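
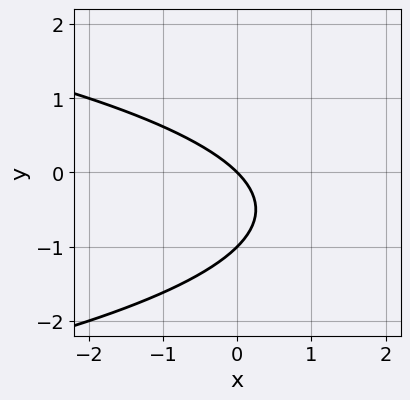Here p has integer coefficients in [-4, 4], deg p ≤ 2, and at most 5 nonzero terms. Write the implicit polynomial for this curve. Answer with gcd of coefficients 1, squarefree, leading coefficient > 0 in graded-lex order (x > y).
y^2 + x + y

1. deg p = 2. No degree-1 curve has this shape.
2. From the visible intercepts: one x-axis crossing is at x = 0; the y-axis gridline crossings are at y ∈ {-1, 0}.
3. Assembling these constraints gives the stated polynomial.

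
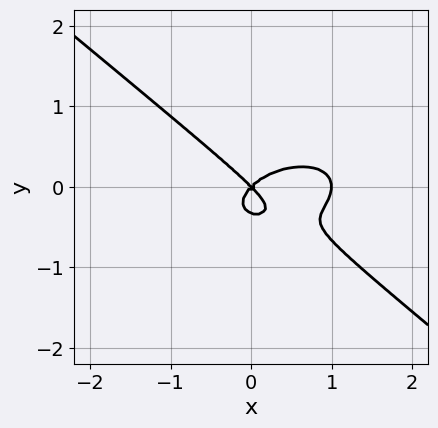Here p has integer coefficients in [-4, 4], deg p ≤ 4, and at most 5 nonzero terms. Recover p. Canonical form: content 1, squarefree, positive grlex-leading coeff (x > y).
x^3 + x*y^2 + 3*y^3 - x^2 + y^2

(a) deg p = 3. No degree-2 curve has this shape.
(b) Against the integer gridlines: among the integer gridlines, it crosses the x-axis at x ∈ {0, 1}; one y-axis crossing is at y = 0.
(c) Together with the visible shape, these determine p as stated.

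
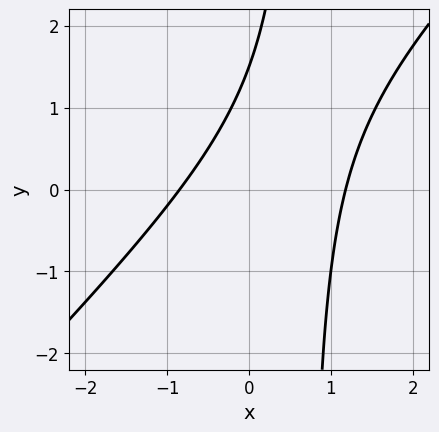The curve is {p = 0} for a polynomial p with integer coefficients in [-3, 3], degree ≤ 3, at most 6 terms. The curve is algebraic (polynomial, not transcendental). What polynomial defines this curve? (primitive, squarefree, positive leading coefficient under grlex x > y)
1. Degree: no degree-1 curve has this shape, so deg p = 2.
2. The integer polynomial consistent with all of this is the stated p.

3*x^2 - 3*x*y - x + 2*y - 3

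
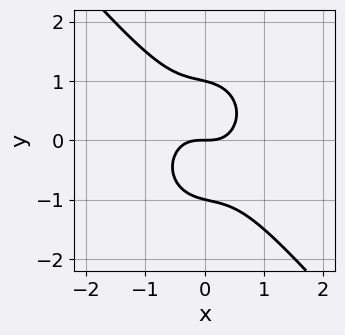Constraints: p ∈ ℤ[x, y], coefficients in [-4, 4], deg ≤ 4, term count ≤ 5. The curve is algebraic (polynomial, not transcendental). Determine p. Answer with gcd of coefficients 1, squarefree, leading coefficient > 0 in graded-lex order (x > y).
The degree is 3 — no degree-2 curve has this shape.
Observable constraints: it meets the x-axis at x = 0 (among the integer gridlines); among the integer gridlines, it crosses the y-axis at y ∈ {-1, 0, 1}.
Fitting integer coefficients to these (and the overall shape) gives p.

3*x^3 + x^2*y + x*y^2 + 2*y^3 - 2*y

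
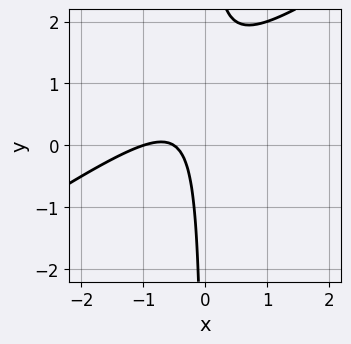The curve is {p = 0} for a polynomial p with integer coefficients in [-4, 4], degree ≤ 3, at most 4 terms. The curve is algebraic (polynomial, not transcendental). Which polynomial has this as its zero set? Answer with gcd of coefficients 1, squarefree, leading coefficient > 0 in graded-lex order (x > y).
2*x^2 - 3*x*y + 3*x + 1

1. The degree is 2 — no degree-1 curve has this shape.
2. Reading off the gridlines: no y-intercept at any integer in the box; it meets the x-axis at x = -1 (among the integer gridlines).
3. These observations pin down the coefficients.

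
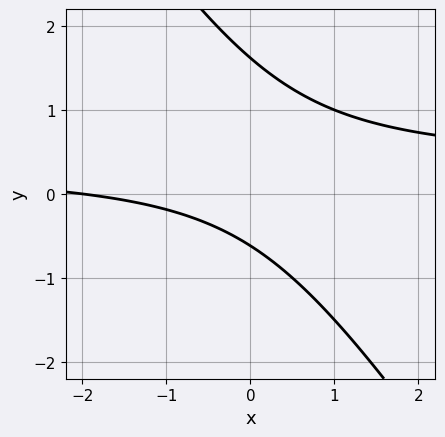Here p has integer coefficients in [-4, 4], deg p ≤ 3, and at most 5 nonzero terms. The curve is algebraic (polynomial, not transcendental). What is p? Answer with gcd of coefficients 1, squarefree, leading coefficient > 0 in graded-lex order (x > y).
3*x*y + 2*y^2 - x - 2*y - 2

(a) The degree is 2 — the shape is more complex than any degree-1 curve.
(b) Checking where it meets the axes: it crosses the x-axis at the gridline x = -2.
(c) Assembling these constraints gives the stated polynomial.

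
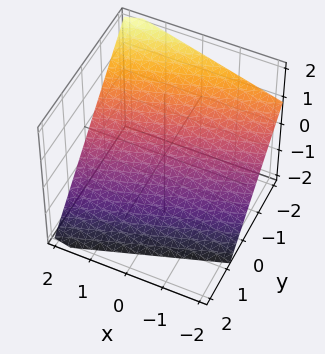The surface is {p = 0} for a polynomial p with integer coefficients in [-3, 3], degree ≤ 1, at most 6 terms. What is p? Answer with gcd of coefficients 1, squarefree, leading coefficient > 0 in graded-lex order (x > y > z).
x - 3*y - 3*z - 2

(a) The degree is 1 — every cross-section is a straight line — this is a plane.
(b) From the axis intercepts and sections: it meets the x-axis at x = 2 (among the integer gridlines).
(c) Together with the visible shape, these determine p as stated.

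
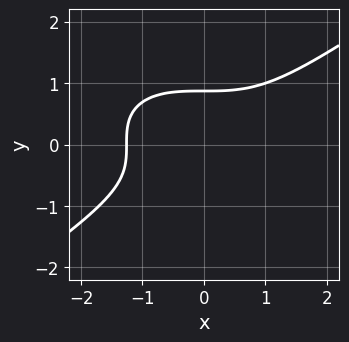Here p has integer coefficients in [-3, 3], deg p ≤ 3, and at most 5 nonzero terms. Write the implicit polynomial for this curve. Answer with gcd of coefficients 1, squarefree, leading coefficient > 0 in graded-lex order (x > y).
x^3 - 3*y^3 + 2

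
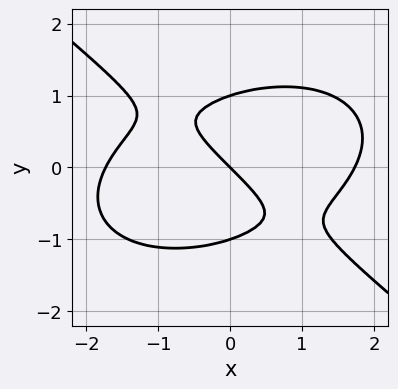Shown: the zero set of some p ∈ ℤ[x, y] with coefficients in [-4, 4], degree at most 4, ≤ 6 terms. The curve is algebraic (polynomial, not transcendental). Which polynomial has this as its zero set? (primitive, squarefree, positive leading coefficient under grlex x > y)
The degree is 3 — no degree-2 curve has this shape.
From the visible intercepts: it crosses the x-axis at the gridline x = 0; among the integer gridlines, it crosses the y-axis at y ∈ {-1, 0, 1}.
Putting this together gives p.

x^3 + x*y^2 + 3*y^3 - 3*x - 3*y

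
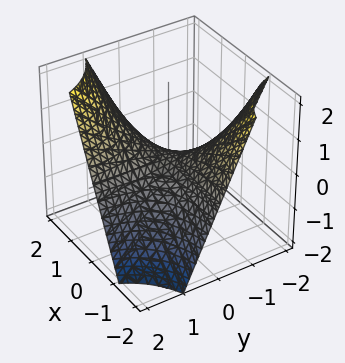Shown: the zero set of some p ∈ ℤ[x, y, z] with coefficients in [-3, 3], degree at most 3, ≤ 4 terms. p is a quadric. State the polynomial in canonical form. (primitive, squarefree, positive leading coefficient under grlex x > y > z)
x*y - z

First, degree: a hyperbolic paraboloid; a quadric, so deg p = 2.
Next, checking where it meets the axes: it crosses the z-axis at the gridline z = 0; the visible x-axis segment lies entirely on the surface; every point of the y-axis in the box is on the surface.
Finally, the integer polynomial consistent with all of this is the stated p.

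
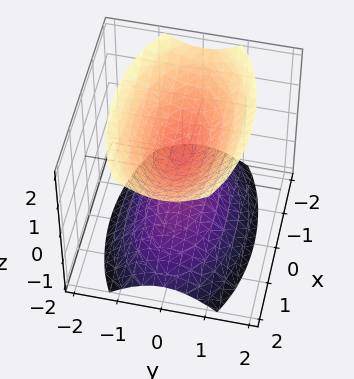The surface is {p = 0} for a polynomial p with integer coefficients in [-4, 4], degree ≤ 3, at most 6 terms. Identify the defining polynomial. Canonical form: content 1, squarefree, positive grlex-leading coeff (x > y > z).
First, I count 2 distinct pieces.
Next, the degree is 2 — two separate bowl-shaped sheets opening away from each other; a quadric.
Then, symmetries: it's symmetric under z → −z, forcing even powers of z; it's symmetric under y → −y, forcing even powers of y; mirror symmetry x ↦ −x ⇒ only even powers of x.
Next, from the visible intercepts: the surface avoids every integer x-axis point in the box; it misses every integer gridline on the y-axis.
Finally, the integer polynomial consistent with all of this is the stated p.

x^2 + 3*y^2 - 2*z^2 + 1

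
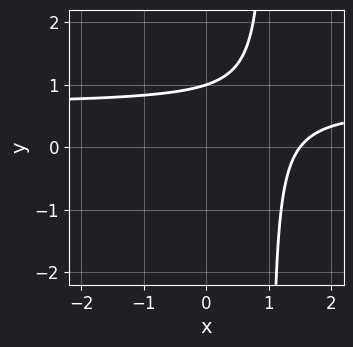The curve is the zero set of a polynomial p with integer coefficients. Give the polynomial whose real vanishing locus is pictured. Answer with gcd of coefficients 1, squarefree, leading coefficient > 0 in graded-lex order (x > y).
3*x*y - 2*x - 3*y + 3

1. The degree is 2 — the shape is more complex than any degree-1 curve.
2. Against the integer gridlines: one y-axis crossing is at y = 1.
3. These observations pin down the coefficients.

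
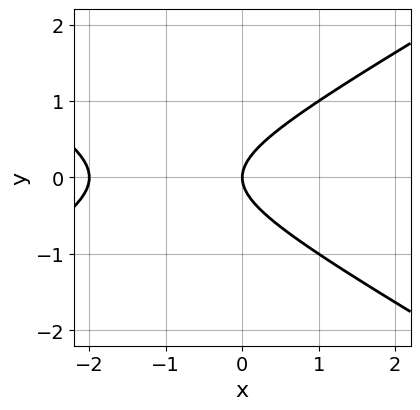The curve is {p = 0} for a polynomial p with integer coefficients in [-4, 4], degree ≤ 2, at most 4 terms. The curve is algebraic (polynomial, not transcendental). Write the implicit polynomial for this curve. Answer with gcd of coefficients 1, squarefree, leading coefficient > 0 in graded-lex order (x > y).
(a) Degree: a generic line meets the curve in up to 2 points, so deg p = 2.
(b) Symmetries: the y ↦ −y reflection is a symmetry, so y appears only in even powers.
(c) Against the integer gridlines: one y-axis crossing is at y = 0; the x-axis gridline crossings are at x ∈ {-2, 0}.
(d) These observations pin down the coefficients.

x^2 - 3*y^2 + 2*x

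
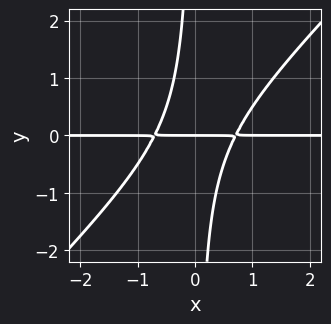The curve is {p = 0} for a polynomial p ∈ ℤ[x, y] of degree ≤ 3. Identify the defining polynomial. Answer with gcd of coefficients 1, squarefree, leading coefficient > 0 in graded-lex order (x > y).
2*x^2*y - 2*x*y^2 - y

1. The degree is 3 — the shape is more complex than any degree-2 curve.
2. Against the integer gridlines: it crosses the y-axis at the gridline y = 0; the visible x-axis segment lies entirely on the curve.
3. Assembling these constraints gives the stated polynomial.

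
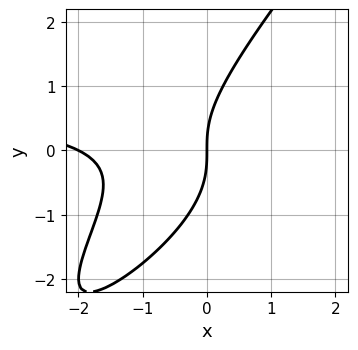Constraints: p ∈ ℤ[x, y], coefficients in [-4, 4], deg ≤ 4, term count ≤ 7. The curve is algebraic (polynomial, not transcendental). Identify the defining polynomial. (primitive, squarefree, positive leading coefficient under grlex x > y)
x^2*y - 2*x*y^2 + y^3 - x^2 - 2*x

1. The degree is 3 — no degree-2 curve has this shape.
2. Against the integer gridlines: it meets the y-axis at y = 0 (among the integer gridlines); among the integer gridlines, it crosses the x-axis at x ∈ {-2, 0}.
3. Solving for integer coefficients yields p as stated.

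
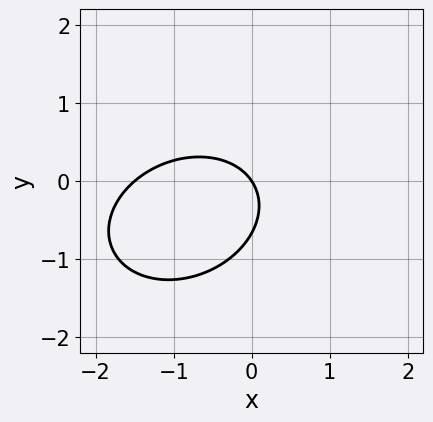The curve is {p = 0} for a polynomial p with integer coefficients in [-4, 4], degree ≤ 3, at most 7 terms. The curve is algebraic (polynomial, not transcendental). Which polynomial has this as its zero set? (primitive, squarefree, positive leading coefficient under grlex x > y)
2*x^2 - x*y + 3*y^2 + 3*x + 2*y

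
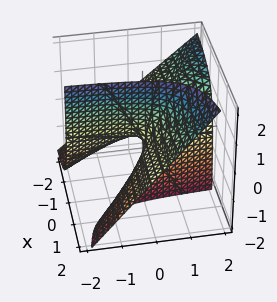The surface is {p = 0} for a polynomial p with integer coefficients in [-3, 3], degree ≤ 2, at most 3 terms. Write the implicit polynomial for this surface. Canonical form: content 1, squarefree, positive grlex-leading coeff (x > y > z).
(a) The degree is 2 — a generic line meets the surface in up to 2 points.
(b) Observable constraints: the visible x-axis segment lies entirely on the surface; it meets the z-axis at z = 0 (among the integer gridlines); every point of the y-axis in the box is on the surface.
(c) Putting this together gives p.

3*x*y - 3*x*z + z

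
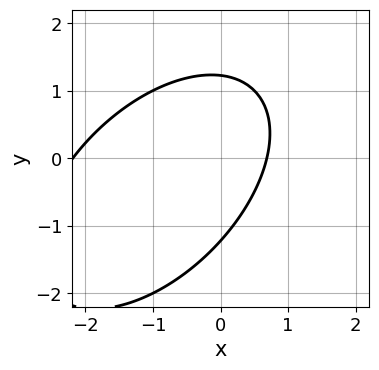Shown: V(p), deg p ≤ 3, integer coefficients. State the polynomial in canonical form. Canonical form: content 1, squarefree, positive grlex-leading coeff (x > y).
2*x^2 - 2*x*y + 2*y^2 + 3*x - 3

Degree: the shape is more complex than any degree-1 curve, so deg p = 2.
Putting this together gives p.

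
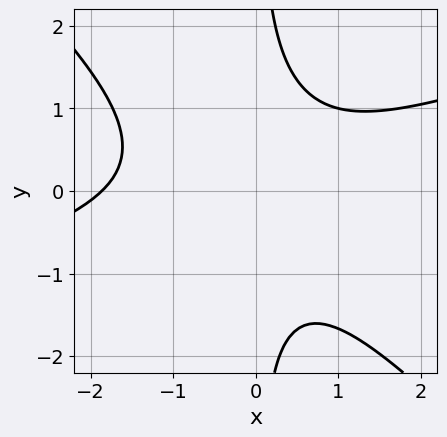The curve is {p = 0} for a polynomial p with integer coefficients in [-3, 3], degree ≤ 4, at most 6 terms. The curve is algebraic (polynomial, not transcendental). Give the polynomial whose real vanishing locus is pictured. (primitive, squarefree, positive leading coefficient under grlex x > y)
Degree: no degree-2 curve has this shape, so deg p = 3.
From the visible intercepts: the curve avoids every integer y-axis point in the box.
The integer polynomial consistent with all of this is the stated p.

x^3 - 2*x^2*y - 3*x*y^2 + x^2 + 3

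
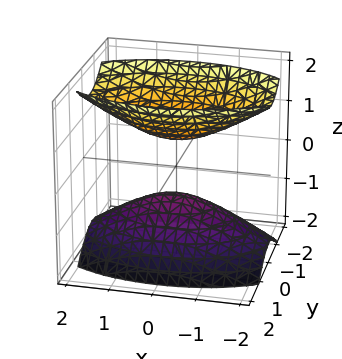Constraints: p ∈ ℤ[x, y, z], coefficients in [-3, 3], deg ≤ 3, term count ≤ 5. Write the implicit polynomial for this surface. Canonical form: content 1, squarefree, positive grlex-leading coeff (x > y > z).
(a) I count 2 distinct pieces.
(b) deg p = 2.
(c) Symmetries: mirror symmetry z ↦ −z ⇒ only even powers of z; mirror symmetry y ↦ −y ⇒ only even powers of y; it's symmetric under x → −x, forcing even powers of x.
(d) Observable constraints: no x-intercept at any integer in the box; no y-intercept at any integer in the box.
(e) Assembling these constraints gives the stated polynomial.

x^2 + 3*y^2 - 2*z^2 + 1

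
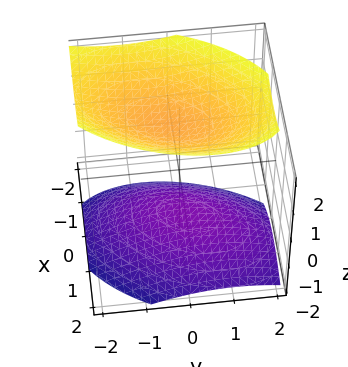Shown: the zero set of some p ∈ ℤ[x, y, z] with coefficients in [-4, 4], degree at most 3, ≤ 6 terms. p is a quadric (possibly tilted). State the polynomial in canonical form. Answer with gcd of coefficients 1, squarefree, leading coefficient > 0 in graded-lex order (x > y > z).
First, there are 2 components. Treating them together as one polynomial.
Next, the degree is 2 — no degree-1 surface has this shape.
Then, observable constraints: the surface avoids every integer x-axis point in the box; no y-intercept at any integer in the box.
Finally, these observations pin down the coefficients.

2*x^2 - x*y + x*z + y^2 - 2*z^2 + 3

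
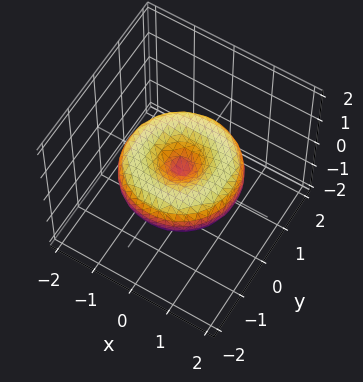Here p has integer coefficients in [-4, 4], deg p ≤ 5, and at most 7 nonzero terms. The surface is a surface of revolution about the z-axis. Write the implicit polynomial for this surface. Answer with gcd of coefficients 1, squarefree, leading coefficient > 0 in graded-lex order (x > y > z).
x^4 + 2*x^2*y^2 + y^4 - 2*x^2 - 2*y^2 + 3*z^2

(a) The degree is 4 — the shape is more complex than any degree-3 surface.
(b) Symmetry: every cross-section ⟂ z is a circle, so x, y appear only via x² + y².
(c) Observable constraints: it meets the z-axis at z = 0 (among the integer gridlines); a circular section at z = 0 has radius between 1 and 2.
(d) Together with the visible shape, these determine p as stated.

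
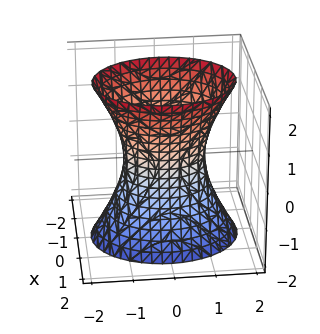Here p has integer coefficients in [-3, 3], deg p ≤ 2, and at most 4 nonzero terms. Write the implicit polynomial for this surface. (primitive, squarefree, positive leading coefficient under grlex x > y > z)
3*x^2 + 2*y^2 - z^2 - 2

First, the degree is 2 — an hourglass — one-sheet hyperboloid; a quadric.
Next, symmetries: it's symmetric under y → −y, forcing even powers of y; the z ↦ −z reflection is a symmetry, so z appears only in even powers; it's symmetric under x → −x, forcing even powers of x.
Next, from the visible intercepts: among the integer gridlines, it crosses the y-axis at y ∈ {-1, 1}; no z-intercept at any integer in the box.
Finally, fitting integer coefficients to these (and the overall shape) gives p.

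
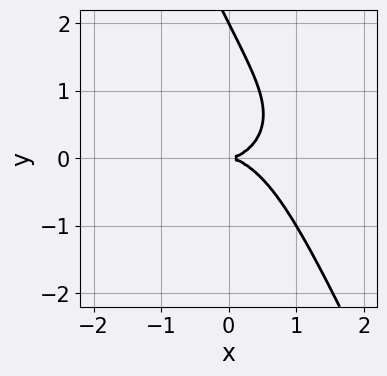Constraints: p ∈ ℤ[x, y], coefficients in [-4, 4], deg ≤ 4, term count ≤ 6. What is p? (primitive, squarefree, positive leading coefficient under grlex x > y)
x^3 + 2*x*y^2 + y^3 - 2*y^2

(a) Degree: a generic line meets the curve in up to 3 points, so deg p = 3.
(b) Checking where it meets the axes: the y-axis gridline crossings are at y ∈ {0, 2}; it crosses the x-axis at the gridline x = 0.
(c) Putting this together gives p.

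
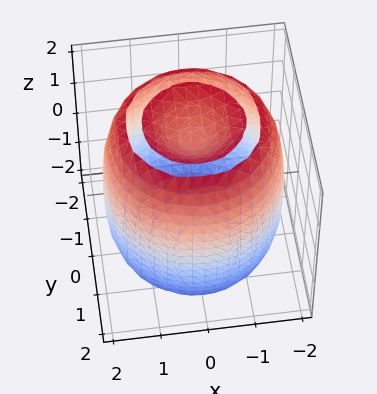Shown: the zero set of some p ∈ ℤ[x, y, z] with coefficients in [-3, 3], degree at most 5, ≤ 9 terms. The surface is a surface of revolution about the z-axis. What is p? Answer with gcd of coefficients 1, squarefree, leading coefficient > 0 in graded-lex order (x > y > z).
x^4 + 2*x^2*y^2 + y^4 - 3*x^2 - 3*y^2 + z^2 - 2

(a) The picture has 2 separate pieces. They look like related sheets of one shape, so recover p as a whole.
(b) deg p = 4. The shape is more complex than any degree-3 surface.
(c) Symmetries: rotational symmetry about the z-axis ⇒ p depends on x, y only through x² + y².
(d) Against the integer gridlines: a circular section at z = -2 has radius exactly 1.
(e) Together with the visible shape, these determine p as stated.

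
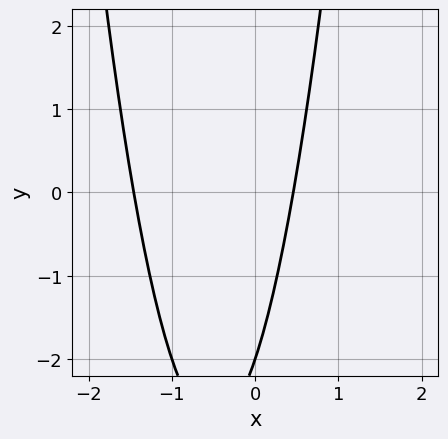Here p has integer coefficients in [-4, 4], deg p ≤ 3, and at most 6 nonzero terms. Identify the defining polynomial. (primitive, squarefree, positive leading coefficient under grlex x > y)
The degree is 2 — a generic line meets the curve in up to 2 points.
Reading off the gridlines: it meets the y-axis at y = -2 (among the integer gridlines).
Fitting integer coefficients to these (and the overall shape) gives p.

3*x^2 + 3*x - y - 2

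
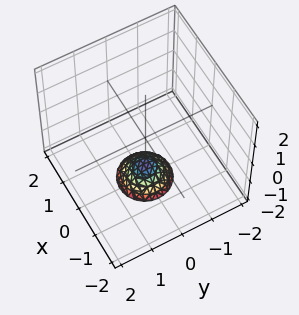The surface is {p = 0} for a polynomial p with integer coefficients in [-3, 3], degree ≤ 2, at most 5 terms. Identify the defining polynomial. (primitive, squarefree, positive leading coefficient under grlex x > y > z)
2*x^2 + 2*y^2 + 2*z + 3

1. The degree is 2 — the shape is more complex than any degree-1 surface.
2. Symmetry: every cross-section ⟂ z is a circle, so x, y appear only via x² + y².
3. Reading off the gridlines: no y-intercept at any integer in the box; a circular section at z = -2 has radius between 0 and 1; the surface avoids every integer x-axis point in the box.
4. Fitting integer coefficients to these (and the overall shape) gives p.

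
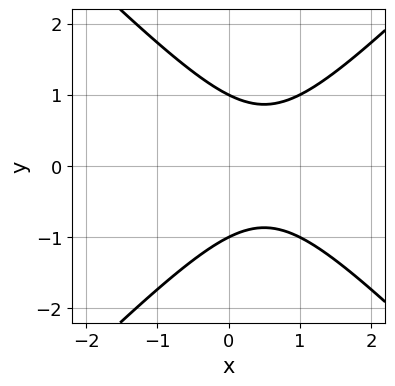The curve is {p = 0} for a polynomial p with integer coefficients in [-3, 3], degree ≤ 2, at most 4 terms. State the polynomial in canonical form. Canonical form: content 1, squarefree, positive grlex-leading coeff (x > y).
x^2 - y^2 - x + 1

deg p = 2. A generic line meets the curve in up to 2 points.
Symmetries: mirror symmetry y ↦ −y ⇒ only even powers of y.
Observable constraints: no x-intercept at any integer in the box; among the integer gridlines, it crosses the y-axis at y ∈ {-1, 1}.
Fitting integer coefficients to these (and the overall shape) gives p.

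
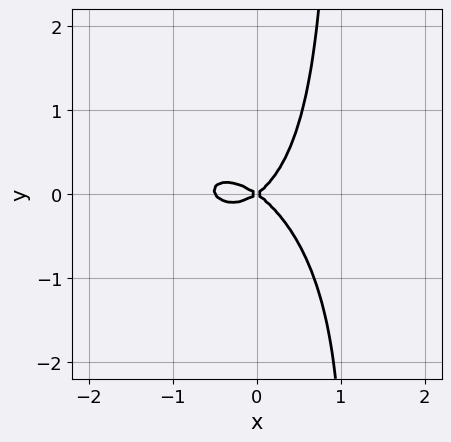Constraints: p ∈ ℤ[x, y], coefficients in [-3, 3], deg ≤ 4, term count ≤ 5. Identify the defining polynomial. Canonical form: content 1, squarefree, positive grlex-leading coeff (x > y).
1. Degree: a generic line meets the curve in up to 3 points, so deg p = 3.
2. Observable constraints: one y-axis crossing is at y = 0; it crosses the x-axis at the gridline x = 0.
3. These observations pin down the coefficients.

2*x^3 + x^2*y + 2*x*y^2 + x^2 - 2*y^2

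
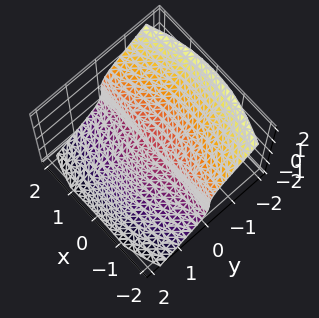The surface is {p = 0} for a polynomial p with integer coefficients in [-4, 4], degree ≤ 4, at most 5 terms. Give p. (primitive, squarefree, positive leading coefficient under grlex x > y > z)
(a) deg p = 3. The shape is more complex than any degree-2 surface.
(b) From the axis intercepts and sections: one z-axis crossing is at z = 0; every point of the x-axis in the box is on the surface; it crosses the y-axis at the gridline y = 0.
(c) Together with the visible shape, these determine p as stated.

2*x^2*y + 3*y^3 + 3*z^3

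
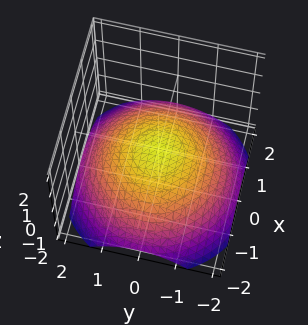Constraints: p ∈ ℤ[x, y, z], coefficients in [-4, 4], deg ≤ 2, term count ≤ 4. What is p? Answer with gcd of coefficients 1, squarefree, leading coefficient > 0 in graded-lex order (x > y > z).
x^2 + y^2 + 3*z

1. The degree is 2 — a single bowl opening along one axis; a quadric.
2. Symmetries: the z-axis is an axis of rotation, so x and y enter only as x² + y².
3. Observable constraints: it crosses the z-axis at the gridline z = 0; it meets the x-axis at x = 0 (among the integer gridlines); a circular section at z = -1 has radius between 1 and 2; one y-axis crossing is at y = 0.
4. Fitting integer coefficients to these (and the overall shape) gives p.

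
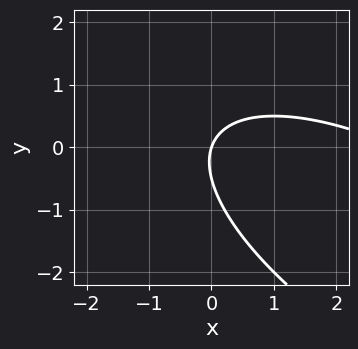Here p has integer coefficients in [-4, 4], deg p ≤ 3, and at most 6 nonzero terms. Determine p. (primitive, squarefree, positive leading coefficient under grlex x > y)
x^2 + 2*x*y + 2*y^2 - 3*x + y

1. deg p = 2. The shape is more complex than any degree-1 curve.
2. From the axis intercepts and sections: it crosses the y-axis at the gridline y = 0; one x-axis crossing is at x = 0.
3. Solving for integer coefficients yields p as stated.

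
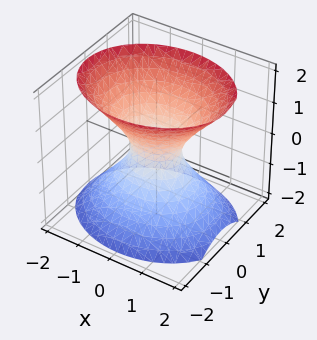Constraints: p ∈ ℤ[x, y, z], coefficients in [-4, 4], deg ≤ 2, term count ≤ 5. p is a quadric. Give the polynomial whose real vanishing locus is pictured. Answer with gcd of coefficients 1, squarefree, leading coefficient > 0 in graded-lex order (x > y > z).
2*x^2 + 3*y^2 - 2*z^2 - 1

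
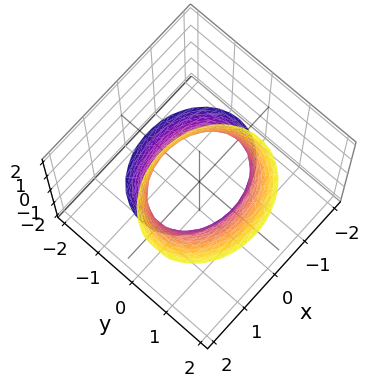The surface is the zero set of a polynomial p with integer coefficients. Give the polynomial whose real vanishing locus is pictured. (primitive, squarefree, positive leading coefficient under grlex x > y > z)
Degree: a generic line meets the surface in up to 2 points, so deg p = 2.
From the visible intercepts: no z-intercept at any integer in the box; among the integer gridlines, it crosses the y-axis at y ∈ {-1, 1}.
Solving for integer coefficients yields p as stated.

2*x^2 - x*z + 3*y^2 - 2*y*z - 3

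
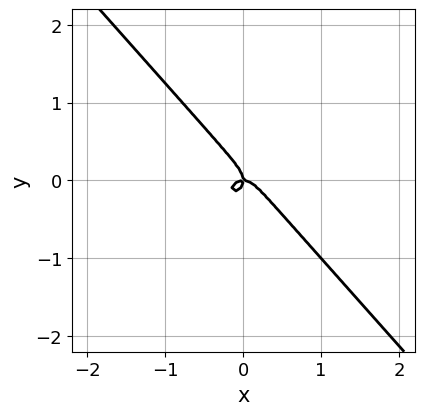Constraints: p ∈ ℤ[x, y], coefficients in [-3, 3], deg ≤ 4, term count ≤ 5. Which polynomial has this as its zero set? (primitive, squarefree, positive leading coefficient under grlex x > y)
First, degree: the shape is more complex than any degree-2 curve, so deg p = 3.
Then, checking where it meets the axes: it meets the y-axis at y = 0 (among the integer gridlines); one x-axis crossing is at x = 0.
Finally, putting this together gives p.

3*x^3 + x*y^2 + 3*y^3 + x*y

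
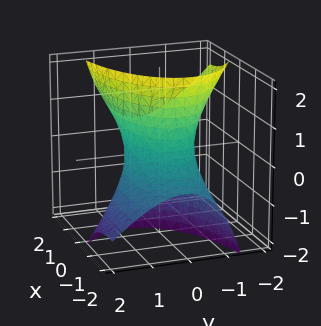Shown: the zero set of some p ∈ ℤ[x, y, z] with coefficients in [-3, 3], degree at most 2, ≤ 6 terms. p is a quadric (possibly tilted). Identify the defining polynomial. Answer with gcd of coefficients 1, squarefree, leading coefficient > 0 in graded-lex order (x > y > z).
1. The degree is 2 — no degree-1 surface has this shape.
2. From the axis intercepts and sections: it misses every integer gridline on the z-axis.
3. Solving for integer coefficients yields p as stated.

x^2 - 3*x*z + 3*y^2 + 2*y*z - 2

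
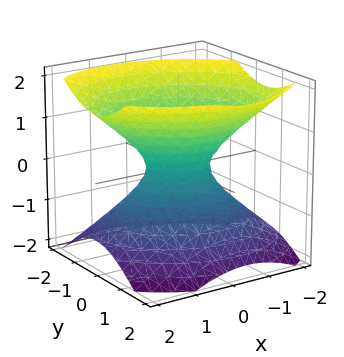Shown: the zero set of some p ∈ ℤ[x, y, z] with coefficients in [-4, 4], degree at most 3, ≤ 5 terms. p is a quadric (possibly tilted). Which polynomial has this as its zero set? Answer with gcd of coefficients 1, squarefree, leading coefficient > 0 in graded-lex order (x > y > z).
2*x^2 + x*y + 3*y^2 - 3*z^2 - 1

First, the degree is 2 — a generic line meets the surface in up to 2 points.
Next, reading off the gridlines: the surface avoids every integer z-axis point in the box.
Finally, assembling these constraints gives the stated polynomial.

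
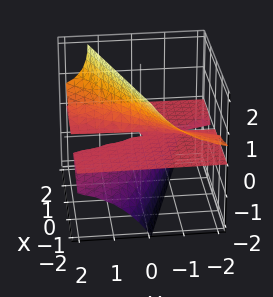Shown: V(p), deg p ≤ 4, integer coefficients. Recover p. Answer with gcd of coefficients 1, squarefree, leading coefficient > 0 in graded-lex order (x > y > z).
(a) The degree is 3 — the shape is more complex than any degree-2 surface.
(b) Reading off the gridlines: the visible x-axis segment lies entirely on the surface; every point of the y-axis in the box is on the surface.
(c) Putting this together gives p.

3*y*z^2 - z^3 - 2*x*z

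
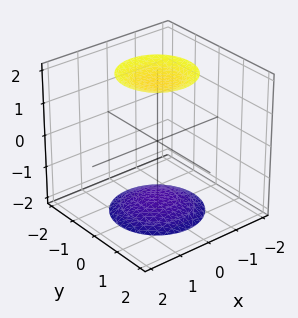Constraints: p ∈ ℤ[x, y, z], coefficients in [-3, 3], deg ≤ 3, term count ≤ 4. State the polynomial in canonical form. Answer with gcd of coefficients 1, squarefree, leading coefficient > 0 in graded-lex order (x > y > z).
x^2 + y^2 - z^2 + 3

1. There are 2 components. Treating them together as one polynomial.
2. Degree: two sheets facing apart; a quadric, so deg p = 2.
3. Symmetries: the z ↦ −z reflection is a symmetry, so z appears only in even powers; every cross-section ⟂ z is a circle, so x, y appear only via x² + y².
4. Observable constraints: a circular section at z = -2 has radius exactly 1; the surface avoids every integer y-axis point in the box; no x-intercept at any integer in the box.
5. Solving for integer coefficients yields p as stated.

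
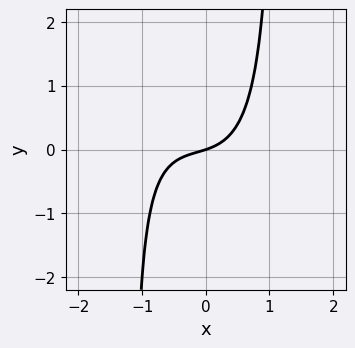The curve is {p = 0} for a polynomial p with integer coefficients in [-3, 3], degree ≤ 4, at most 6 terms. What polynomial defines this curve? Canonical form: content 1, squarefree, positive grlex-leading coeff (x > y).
2*x^3 + 2*x^2*y + x^2 + x - 3*y

Degree: no degree-2 curve has this shape, so deg p = 3.
From the visible intercepts: it crosses the x-axis at the gridline x = 0; one y-axis crossing is at y = 0.
Matching integer coefficients to the picture gives p.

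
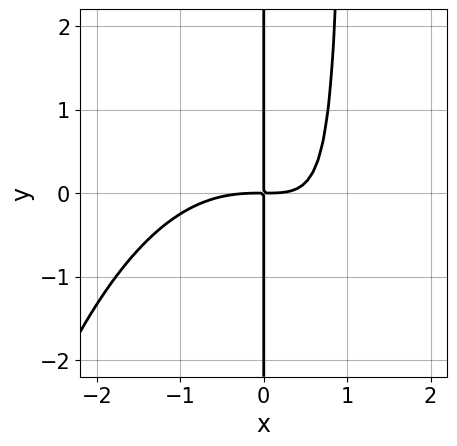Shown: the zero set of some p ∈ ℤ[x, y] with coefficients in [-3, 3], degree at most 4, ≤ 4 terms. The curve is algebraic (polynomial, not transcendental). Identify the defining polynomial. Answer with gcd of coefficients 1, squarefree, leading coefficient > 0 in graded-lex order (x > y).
x^4 + 2*x^2*y - 2*x*y

deg p = 4. No degree-3 curve has this shape.
From the visible intercepts: the visible y-axis segment lies entirely on the curve.
Matching integer coefficients to the picture gives p.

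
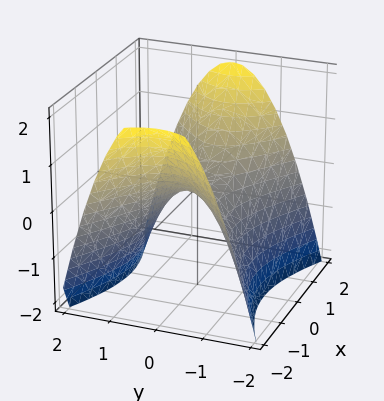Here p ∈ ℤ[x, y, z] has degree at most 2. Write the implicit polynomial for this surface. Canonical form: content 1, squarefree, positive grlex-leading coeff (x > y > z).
x^2 - 2*y^2 - 2*z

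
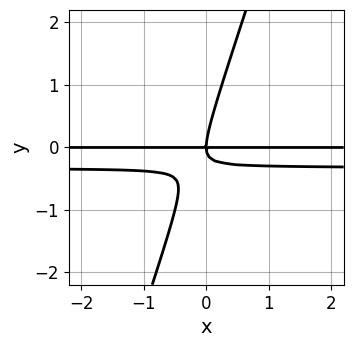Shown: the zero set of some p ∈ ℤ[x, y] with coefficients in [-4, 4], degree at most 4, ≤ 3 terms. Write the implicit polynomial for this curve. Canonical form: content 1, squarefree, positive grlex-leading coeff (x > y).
1. Degree: a generic line meets the curve in up to 3 points, so deg p = 3.
2. Reading off the gridlines: the visible x-axis segment lies entirely on the curve; it crosses the y-axis at the gridline y = 0.
3. Fitting integer coefficients to these (and the overall shape) gives p.

3*x*y^2 - y^3 + x*y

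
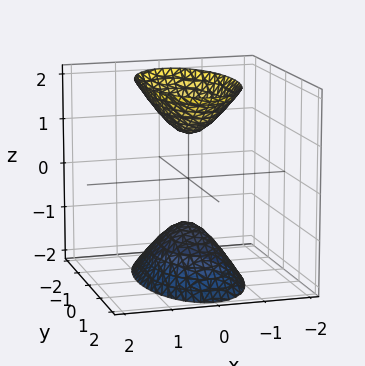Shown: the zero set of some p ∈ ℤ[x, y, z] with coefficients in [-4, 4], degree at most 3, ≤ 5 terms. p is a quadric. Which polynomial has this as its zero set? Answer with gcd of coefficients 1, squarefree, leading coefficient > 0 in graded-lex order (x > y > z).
1. I count 2 distinct pieces. They look like related sheets of one shape, so recover p as a whole.
2. Degree: two sheets facing apart; a quadric, so deg p = 2.
3. Symmetries: it's symmetric under z → −z, forcing even powers of z; mirror symmetry x ↦ −x ⇒ only even powers of x; it's symmetric under y → −y, forcing even powers of y.
4. Checking where it meets the axes: among the integer gridlines, it crosses the z-axis at z ∈ {-1, 1}; it misses every integer gridline on the x-axis.
5. Assembling these constraints gives the stated polynomial.

3*x^2 + y^2 - z^2 + 1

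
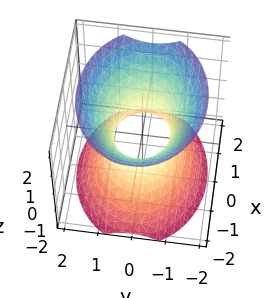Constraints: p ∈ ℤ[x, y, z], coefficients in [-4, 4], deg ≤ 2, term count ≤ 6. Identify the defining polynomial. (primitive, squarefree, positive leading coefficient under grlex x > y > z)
deg p = 2. One connected sheet with a waist; a quadric.
Symmetries: mirror symmetry y ↦ −y ⇒ only even powers of y; it's symmetric under z → −z, forcing even powers of z; it's symmetric under x → −x, forcing even powers of x.
Observable constraints: among the integer gridlines, it crosses the x-axis at x ∈ {-1, 1}; it misses every integer gridline on the z-axis.
Together with the visible shape, these determine p as stated.

2*x^2 + 3*y^2 - 2*z^2 - 2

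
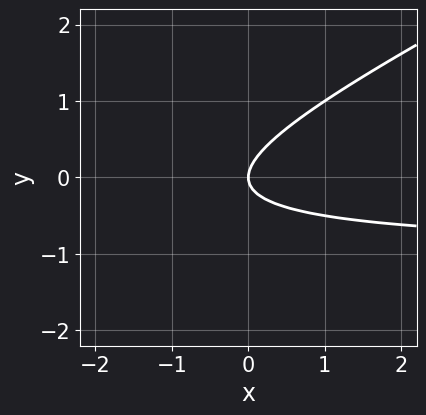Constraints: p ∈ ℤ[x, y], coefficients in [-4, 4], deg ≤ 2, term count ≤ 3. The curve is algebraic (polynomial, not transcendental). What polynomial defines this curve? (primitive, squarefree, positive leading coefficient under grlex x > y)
x*y - 2*y^2 + x

(a) deg p = 2. A generic line meets the curve in up to 2 points.
(b) From the axis intercepts and sections: it meets the x-axis at x = 0 (among the integer gridlines); it meets the y-axis at y = 0 (among the integer gridlines).
(c) Fitting integer coefficients to these (and the overall shape) gives p.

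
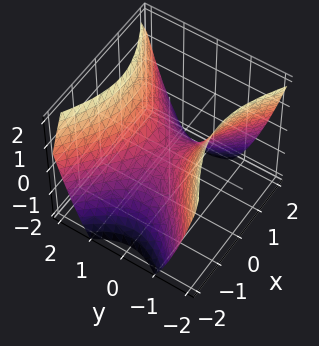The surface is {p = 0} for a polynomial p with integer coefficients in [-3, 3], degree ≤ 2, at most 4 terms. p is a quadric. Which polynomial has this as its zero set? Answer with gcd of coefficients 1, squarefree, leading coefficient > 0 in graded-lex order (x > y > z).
(a) The degree is 2 — a saddle surface; a quadric.
(b) Symmetries: it's symmetric under y → −y, forcing even powers of y; it's symmetric under x → −x, forcing even powers of x.
(c) Observable constraints: one y-axis crossing is at y = 0; one z-axis crossing is at z = 0.
(d) Matching integer coefficients to the picture gives p.

2*x^2 - 3*y^2 + 3*z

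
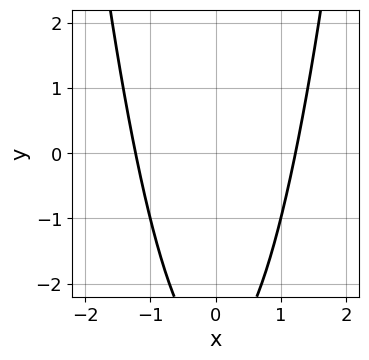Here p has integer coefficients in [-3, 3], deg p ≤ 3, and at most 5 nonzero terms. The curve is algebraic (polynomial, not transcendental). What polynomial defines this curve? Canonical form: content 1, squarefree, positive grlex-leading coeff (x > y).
(a) The degree is 2 — no degree-1 curve has this shape.
(b) Symmetries: the x ↦ −x reflection is a symmetry, so x appears only in even powers.
(c) Against the integer gridlines: no y-intercept at any integer in the box.
(d) Putting this together gives p.

2*x^2 - y - 3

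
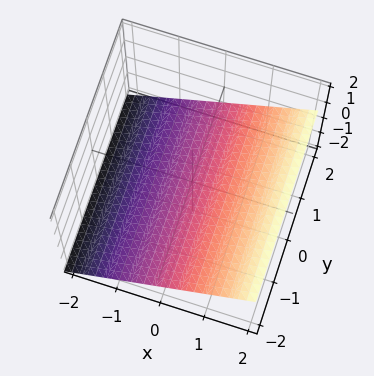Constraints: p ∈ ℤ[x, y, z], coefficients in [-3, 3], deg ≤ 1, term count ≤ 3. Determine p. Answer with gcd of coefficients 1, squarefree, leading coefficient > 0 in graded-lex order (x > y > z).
2*x - 3*z - 2

First, deg p = 1. The surface is flat (a plane).
Next, against the integer gridlines: no y-intercept at any integer in the box; it crosses the x-axis at the gridline x = 1.
Finally, assembling these constraints gives the stated polynomial.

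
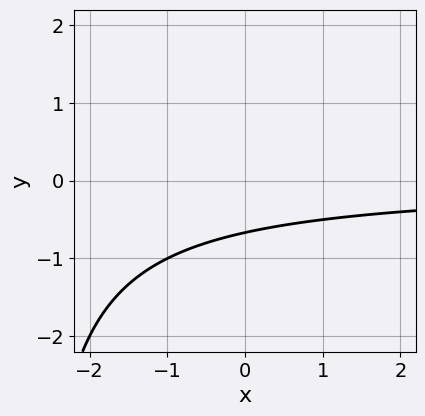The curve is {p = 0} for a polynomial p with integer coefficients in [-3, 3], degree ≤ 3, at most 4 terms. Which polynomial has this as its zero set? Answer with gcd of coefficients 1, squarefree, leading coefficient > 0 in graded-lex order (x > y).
x*y + 3*y + 2

Degree: a generic line meets the curve in up to 2 points, so deg p = 2.
From the visible intercepts: the curve avoids every integer x-axis point in the box.
Matching integer coefficients to the picture gives p.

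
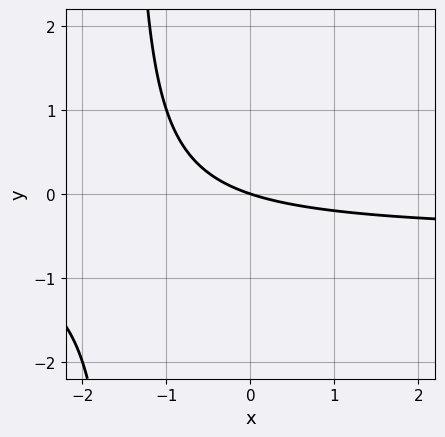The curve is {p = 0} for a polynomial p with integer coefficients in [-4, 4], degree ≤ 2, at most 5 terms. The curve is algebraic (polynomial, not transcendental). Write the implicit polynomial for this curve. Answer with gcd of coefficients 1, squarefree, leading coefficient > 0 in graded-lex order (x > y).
2*x*y + x + 3*y

First, degree: no degree-1 curve has this shape, so deg p = 2.
Next, checking where it meets the axes: it crosses the y-axis at the gridline y = 0; it crosses the x-axis at the gridline x = 0.
Finally, together with the visible shape, these determine p as stated.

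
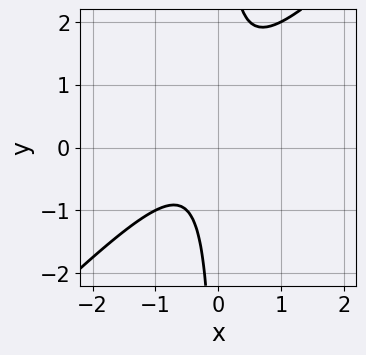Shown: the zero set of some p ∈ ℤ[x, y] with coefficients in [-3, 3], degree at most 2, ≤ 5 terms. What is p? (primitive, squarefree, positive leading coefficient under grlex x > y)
2*x^2 - 2*x*y + x + 1

The degree is 2 — no degree-1 curve has this shape.
Against the integer gridlines: the curve avoids every integer x-axis point in the box; no y-intercept at any integer in the box.
These observations pin down the coefficients.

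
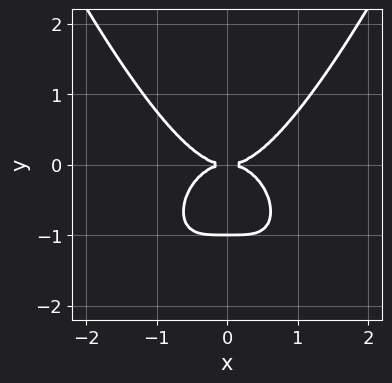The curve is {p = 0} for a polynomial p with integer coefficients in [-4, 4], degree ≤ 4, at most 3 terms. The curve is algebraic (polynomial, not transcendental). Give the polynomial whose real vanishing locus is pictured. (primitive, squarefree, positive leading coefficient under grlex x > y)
x^4 - y^3 - y^2

1. The degree is 4 — no degree-3 curve has this shape.
2. Symmetries: it's symmetric under x → −x, forcing even powers of x.
3. From the axis intercepts and sections: among the integer gridlines, it crosses the y-axis at y ∈ {-1, 0}; it meets the x-axis at x = 0 (among the integer gridlines).
4. Putting this together gives p.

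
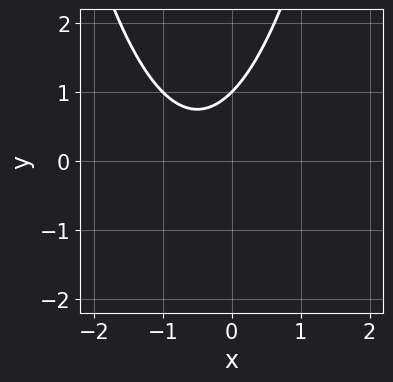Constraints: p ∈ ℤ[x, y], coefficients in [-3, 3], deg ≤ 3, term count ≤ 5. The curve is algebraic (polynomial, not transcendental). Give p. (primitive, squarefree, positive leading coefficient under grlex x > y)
x^2 + x - y + 1

First, deg p = 2. The shape is more complex than any degree-1 curve.
Next, from the axis intercepts and sections: it meets the y-axis at y = 1 (among the integer gridlines); it misses every integer gridline on the x-axis.
Finally, matching integer coefficients to the picture gives p.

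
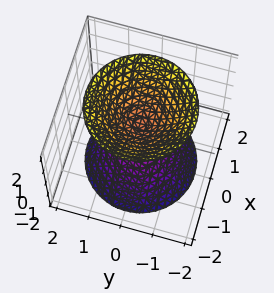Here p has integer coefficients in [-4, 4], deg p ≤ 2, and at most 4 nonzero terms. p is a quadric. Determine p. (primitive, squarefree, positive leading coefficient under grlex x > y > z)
First, the picture has 2 separate pieces. Treating them together as one polynomial.
Next, deg p = 2. Two sheets facing apart; a quadric.
Next, symmetries: it's symmetric under z → −z, forcing even powers of z; the surface is invariant under rotation about z: p = q(x² + y², z).
Next, checking where it meets the axes: it misses every integer gridline on the x-axis; it misses every integer gridline on the y-axis.
Finally, putting this together gives p.

3*x^2 + 3*y^2 - 2*z^2 + 1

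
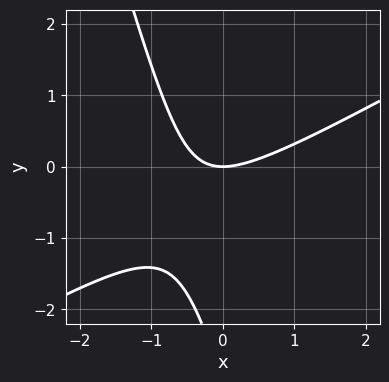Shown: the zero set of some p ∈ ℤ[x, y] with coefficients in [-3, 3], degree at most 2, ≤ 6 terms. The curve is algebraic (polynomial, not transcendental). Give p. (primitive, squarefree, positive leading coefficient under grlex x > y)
2*x^2 - 3*x*y - y^2 - 3*y

(a) deg p = 2.
(b) From the visible intercepts: it meets the x-axis at x = 0 (among the integer gridlines); one y-axis crossing is at y = 0.
(c) Fitting integer coefficients to these (and the overall shape) gives p.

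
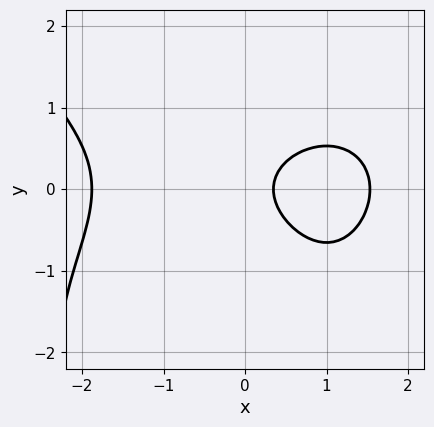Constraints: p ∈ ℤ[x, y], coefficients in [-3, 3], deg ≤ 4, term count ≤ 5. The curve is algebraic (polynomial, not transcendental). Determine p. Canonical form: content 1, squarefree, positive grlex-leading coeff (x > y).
x^3 + y^3 + 3*y^2 - 3*x + 1

deg p = 3. A generic line meets the curve in up to 3 points.
Reading off the gridlines: the curve avoids every integer y-axis point in the box.
Matching integer coefficients to the picture gives p.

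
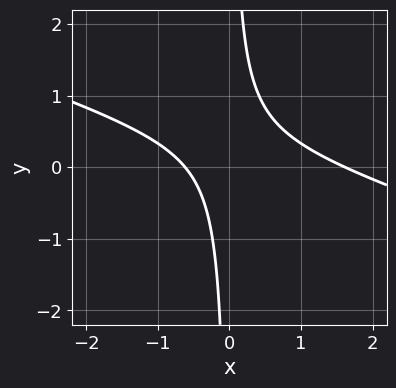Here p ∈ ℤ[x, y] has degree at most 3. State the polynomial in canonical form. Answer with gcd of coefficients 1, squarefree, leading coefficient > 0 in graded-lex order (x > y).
x^2 + 3*x*y - x - 1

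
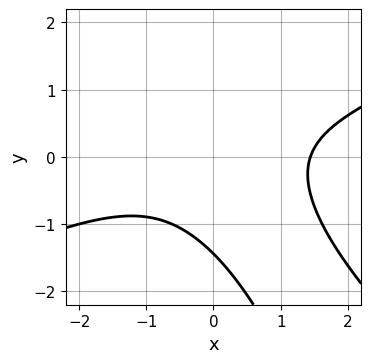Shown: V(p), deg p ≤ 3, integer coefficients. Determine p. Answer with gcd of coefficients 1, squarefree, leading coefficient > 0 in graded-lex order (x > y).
First, the degree is 3 — no degree-2 curve has this shape.
Finally, solving for integer coefficients yields p as stated.

x^3 - x^2*y - 3*x*y^2 - y^3 - 3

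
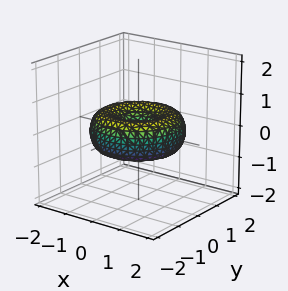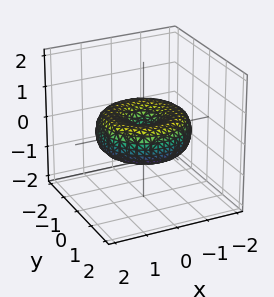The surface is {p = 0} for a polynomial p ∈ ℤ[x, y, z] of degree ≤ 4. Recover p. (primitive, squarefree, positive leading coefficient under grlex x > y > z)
x^4 + 2*x^2*y^2 + y^4 - 2*x^2 - 2*y^2 + 3*z^2

deg p = 4. The shape is more complex than any degree-3 surface.
Symmetries: the surface is invariant under rotation about z: p = q(x² + y², z).
Checking where it meets the axes: it meets the x-axis at x = 0 (among the integer gridlines); it meets the z-axis at z = 0 (among the integer gridlines); it crosses the y-axis at the gridline y = 0.
The integer polynomial consistent with all of this is the stated p.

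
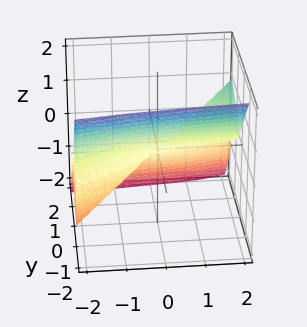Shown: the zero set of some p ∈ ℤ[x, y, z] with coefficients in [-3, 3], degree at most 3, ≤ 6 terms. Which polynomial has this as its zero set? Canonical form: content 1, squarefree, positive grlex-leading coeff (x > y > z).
First, degree: no degree-2 surface has this shape, so deg p = 3.
Then, from the visible intercepts: it meets the z-axis at z = 0 (among the integer gridlines); one y-axis crossing is at y = 0.
Finally, solving for integer coefficients yields p as stated. Check: (-1, 0, 0) on the x-axis lies on the surface, and p(-1, 0, 0) = 0. ✓

2*x*y^2 + x*y*z - 3*y^3 - 2*z^3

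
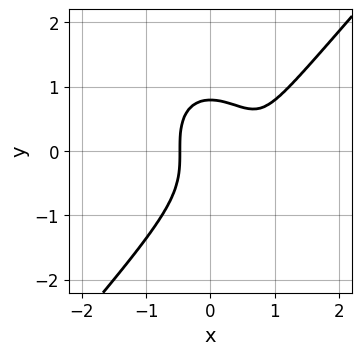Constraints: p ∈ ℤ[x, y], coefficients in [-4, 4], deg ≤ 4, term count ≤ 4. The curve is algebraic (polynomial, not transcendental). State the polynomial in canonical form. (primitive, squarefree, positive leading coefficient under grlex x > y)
3*x^3 - 2*y^3 - 3*x^2 + 1

First, degree: the shape is more complex than any degree-2 curve, so deg p = 3.
Finally, putting this together gives p.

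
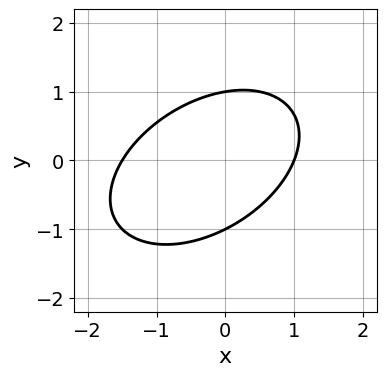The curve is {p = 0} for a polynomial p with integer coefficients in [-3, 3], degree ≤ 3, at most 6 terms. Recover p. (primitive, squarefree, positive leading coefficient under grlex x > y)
2*x^2 - 2*x*y + 3*y^2 + x - 3

1. The degree is 2 — the shape is more complex than any degree-1 curve.
2. Against the integer gridlines: it crosses the x-axis at the gridline x = 1; the y-axis gridline crossings are at y ∈ {-1, 1}.
3. Matching integer coefficients to the picture gives p.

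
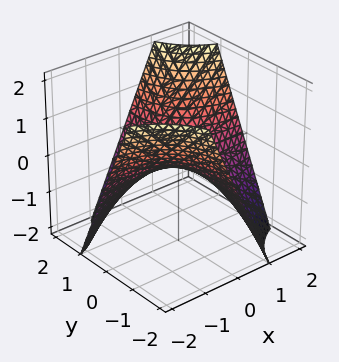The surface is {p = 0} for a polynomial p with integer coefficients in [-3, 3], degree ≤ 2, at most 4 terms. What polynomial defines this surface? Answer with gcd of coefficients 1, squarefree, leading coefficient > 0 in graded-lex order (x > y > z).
First, degree: a saddle surface; a quadric, so deg p = 2.
Next, against the integer gridlines: it crosses the z-axis at the gridline z = 0; the visible y-axis segment lies entirely on the surface; every point of the x-axis in the box is on the surface.
Finally, together with the visible shape, these determine p as stated.

x*y - z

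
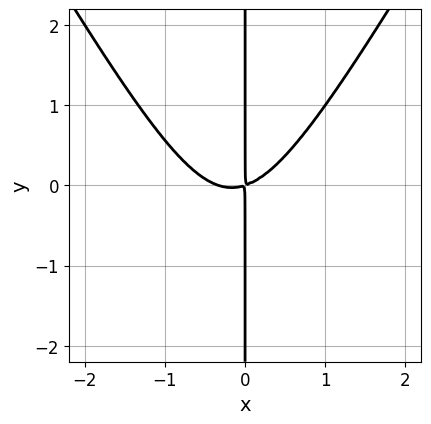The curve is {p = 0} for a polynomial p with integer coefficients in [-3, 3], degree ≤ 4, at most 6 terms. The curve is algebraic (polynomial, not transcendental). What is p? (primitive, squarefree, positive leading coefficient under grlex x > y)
First, the degree is 3 — the shape is more complex than any degree-2 curve.
Then, against the integer gridlines: the visible y-axis segment lies entirely on the curve.
Finally, assembling these constraints gives the stated polynomial.

3*x^3 - x*y^2 + x^2 - 3*x*y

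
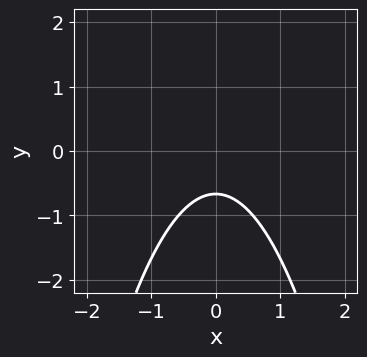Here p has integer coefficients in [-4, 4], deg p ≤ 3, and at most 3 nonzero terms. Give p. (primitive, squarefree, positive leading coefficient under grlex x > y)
1. deg p = 2.
2. Symmetries: mirror symmetry x ↦ −x ⇒ only even powers of x.
3. From the visible intercepts: no x-intercept at any integer in the box.
4. Solving for integer coefficients yields p as stated.

3*x^2 + 3*y + 2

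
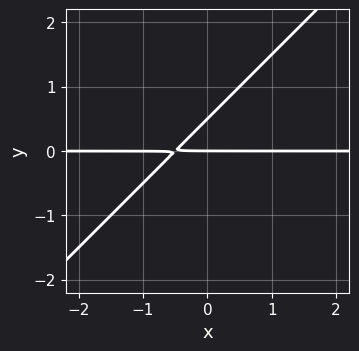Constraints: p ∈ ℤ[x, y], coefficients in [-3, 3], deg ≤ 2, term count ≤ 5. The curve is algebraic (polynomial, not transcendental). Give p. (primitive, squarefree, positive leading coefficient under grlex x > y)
2*x*y - 2*y^2 + y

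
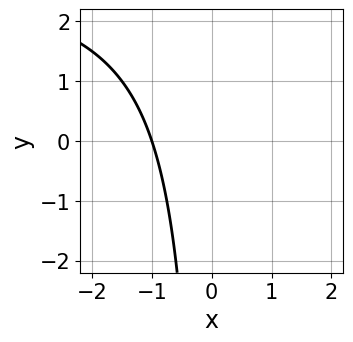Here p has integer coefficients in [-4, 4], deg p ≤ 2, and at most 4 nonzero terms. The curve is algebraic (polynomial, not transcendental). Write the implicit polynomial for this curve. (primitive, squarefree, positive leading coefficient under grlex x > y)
x*y - 3*x - 3

(a) Degree: no degree-1 curve has this shape, so deg p = 2.
(b) Observable constraints: the curve avoids every integer y-axis point in the box; it meets the x-axis at x = -1 (among the integer gridlines).
(c) Solving for integer coefficients yields p as stated.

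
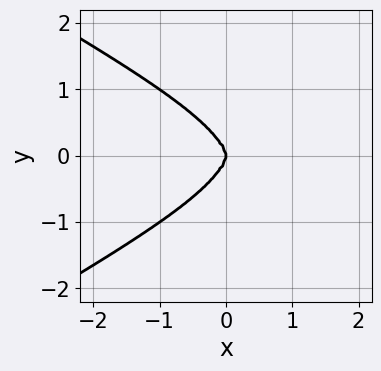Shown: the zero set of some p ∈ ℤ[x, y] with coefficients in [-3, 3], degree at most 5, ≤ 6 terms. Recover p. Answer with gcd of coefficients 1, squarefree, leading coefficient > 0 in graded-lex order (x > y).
x^4 - 3*x^2*y^2 - y^4 - 3*x^3

Degree: no degree-3 curve has this shape, so deg p = 4.
Symmetries: the y ↦ −y reflection is a symmetry, so y appears only in even powers.
From the visible intercepts: one x-axis crossing is at x = 0; it crosses the y-axis at the gridline y = 0.
The integer polynomial consistent with all of this is the stated p.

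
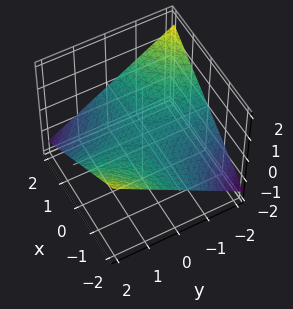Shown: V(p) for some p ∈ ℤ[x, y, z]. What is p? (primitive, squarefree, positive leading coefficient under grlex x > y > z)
x*y + 3*z

1. Degree: a saddle surface; a quadric, so deg p = 2.
2. Against the integer gridlines: the visible y-axis segment lies entirely on the surface; every point of the x-axis in the box is on the surface; it meets the z-axis at z = 0 (among the integer gridlines).
3. Assembling these constraints gives the stated polynomial.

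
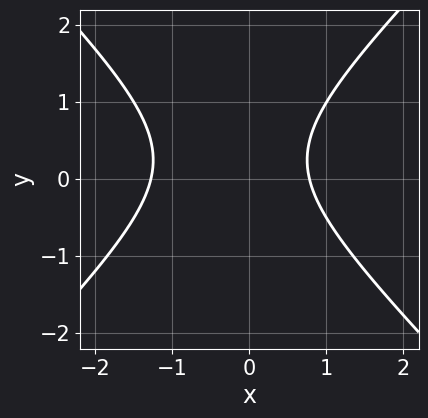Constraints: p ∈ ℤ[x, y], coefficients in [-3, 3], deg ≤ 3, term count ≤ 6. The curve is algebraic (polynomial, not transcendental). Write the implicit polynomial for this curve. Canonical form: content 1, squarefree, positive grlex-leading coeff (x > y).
2*x^2 - 2*y^2 + x + y - 2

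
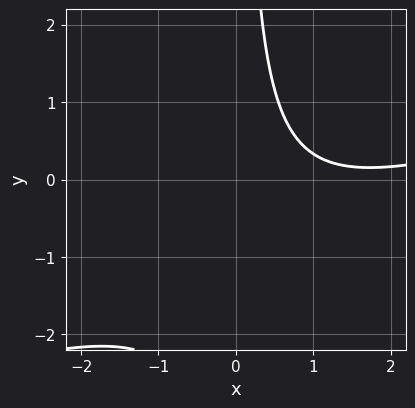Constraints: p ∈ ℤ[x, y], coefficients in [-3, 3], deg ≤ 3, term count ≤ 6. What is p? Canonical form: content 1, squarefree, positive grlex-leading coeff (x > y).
Degree: no degree-1 curve has this shape, so deg p = 2.
From the visible intercepts: it misses every integer gridline on the y-axis; no x-intercept at any integer in the box.
Fitting integer coefficients to these (and the overall shape) gives p.

x^2 - 3*x*y - 3*x + 3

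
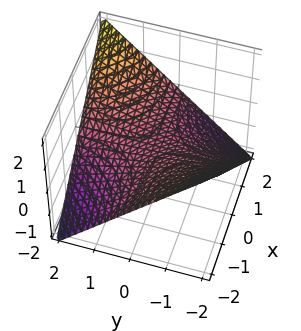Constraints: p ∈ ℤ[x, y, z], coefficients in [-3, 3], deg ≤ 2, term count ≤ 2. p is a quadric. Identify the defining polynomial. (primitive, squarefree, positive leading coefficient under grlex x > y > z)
x*y - 2*z

(a) Degree: a saddle surface; a quadric, so deg p = 2.
(b) Against the integer gridlines: one z-axis crossing is at z = 0; the visible x-axis segment lies entirely on the surface; every point of the y-axis in the box is on the surface.
(c) Assembling these constraints gives the stated polynomial.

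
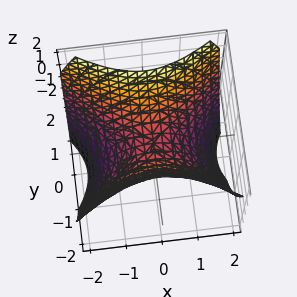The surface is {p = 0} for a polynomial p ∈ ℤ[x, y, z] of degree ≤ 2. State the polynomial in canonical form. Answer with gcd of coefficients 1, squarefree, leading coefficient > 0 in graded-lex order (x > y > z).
First, the degree is 2 — a saddle surface; a quadric.
Then, symmetries: mirror symmetry y ↦ −y ⇒ only even powers of y; it's symmetric under x → −x, forcing even powers of x.
Next, checking where it meets the axes: it crosses the y-axis at the gridline y = 0; it crosses the x-axis at the gridline x = 0.
Finally, together with the visible shape, these determine p as stated.

2*x^2 - 3*y^2 + 3*z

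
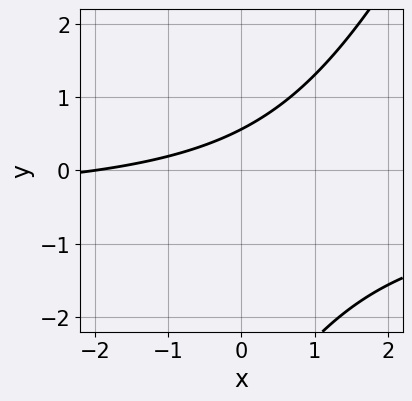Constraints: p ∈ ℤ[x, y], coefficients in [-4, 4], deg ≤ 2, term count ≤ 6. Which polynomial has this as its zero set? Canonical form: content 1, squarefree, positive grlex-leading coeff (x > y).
2*x*y - y^2 + x - 3*y + 2

(a) deg p = 2. No degree-1 curve has this shape.
(b) Against the integer gridlines: it meets the x-axis at x = -2 (among the integer gridlines).
(c) Together with the visible shape, these determine p as stated.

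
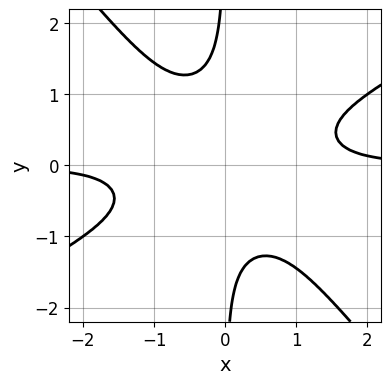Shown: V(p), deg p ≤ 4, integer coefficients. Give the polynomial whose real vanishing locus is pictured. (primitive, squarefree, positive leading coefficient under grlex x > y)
(a) deg p = 4. The shape is more complex than any degree-3 curve.
(b) From the axis intercepts and sections: the curve avoids every integer y-axis point in the box; no x-intercept at any integer in the box.
(c) Matching integer coefficients to the picture gives p.

2*x^3*y - 2*x^2*y^2 - 3*x*y^3 - 2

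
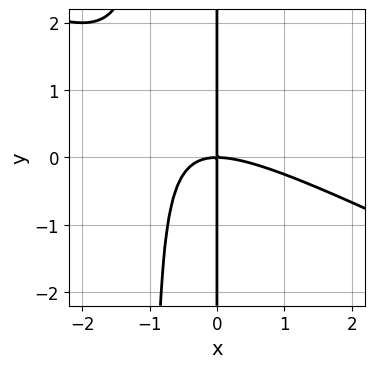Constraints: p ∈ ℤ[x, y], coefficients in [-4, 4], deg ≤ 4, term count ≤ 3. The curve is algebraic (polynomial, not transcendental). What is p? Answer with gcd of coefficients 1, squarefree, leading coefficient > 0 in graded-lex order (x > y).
x^3 + 2*x^2*y + 2*x*y

First, degree: the shape is more complex than any degree-2 curve, so deg p = 3.
Then, from the visible intercepts: it meets the x-axis at x = 0 (among the integer gridlines); every point of the y-axis in the box is on the curve.
Finally, putting this together gives p.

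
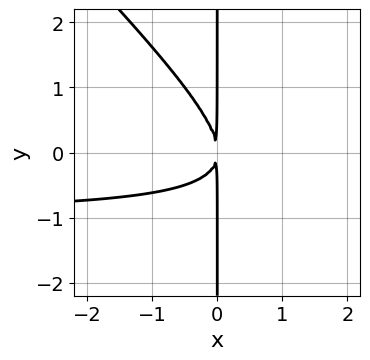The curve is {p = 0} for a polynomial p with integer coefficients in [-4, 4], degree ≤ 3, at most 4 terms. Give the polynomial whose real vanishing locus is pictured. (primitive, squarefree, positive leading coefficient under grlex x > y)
(a) deg p = 3.
(b) Reading off the gridlines: every point of the y-axis in the box is on the curve.
(c) Fitting integer coefficients to these (and the overall shape) gives p.

x^2*y + x*y^2 + x^2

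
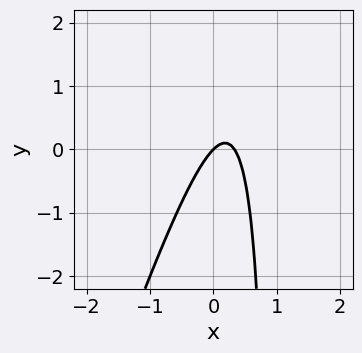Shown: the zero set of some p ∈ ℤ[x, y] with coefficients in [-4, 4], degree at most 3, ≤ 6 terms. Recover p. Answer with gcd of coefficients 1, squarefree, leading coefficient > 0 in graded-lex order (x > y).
(a) The degree is 2 — the shape is more complex than any degree-1 curve.
(b) Against the integer gridlines: one y-axis crossing is at y = 0; it meets the x-axis at x = 0 (among the integer gridlines).
(c) Solving for integer coefficients yields p as stated.

3*x^2 - x*y - x + y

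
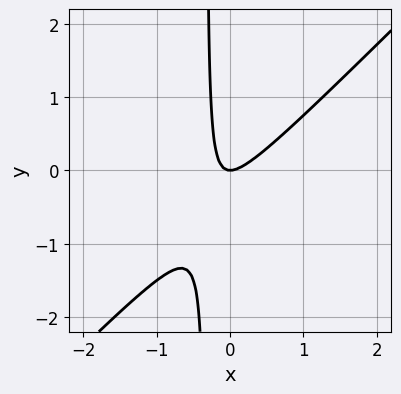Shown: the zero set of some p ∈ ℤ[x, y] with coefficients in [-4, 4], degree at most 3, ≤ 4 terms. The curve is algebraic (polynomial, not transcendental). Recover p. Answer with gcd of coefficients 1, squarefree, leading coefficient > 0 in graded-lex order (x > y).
3*x^2 - 3*x*y - y

(a) deg p = 2. No degree-1 curve has this shape.
(b) Against the integer gridlines: one y-axis crossing is at y = 0; it meets the x-axis at x = 0 (among the integer gridlines).
(c) These observations pin down the coefficients.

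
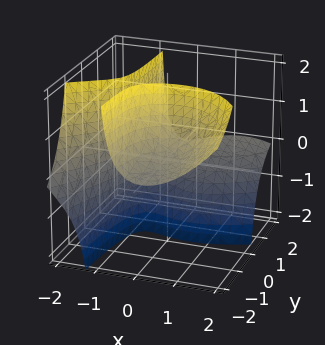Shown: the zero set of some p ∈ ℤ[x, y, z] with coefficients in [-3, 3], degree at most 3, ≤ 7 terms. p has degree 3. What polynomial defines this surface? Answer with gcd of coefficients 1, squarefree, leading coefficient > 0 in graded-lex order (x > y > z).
x^3 - x^2*y + 2*x*y*z + 2*y*z + 1

First, I count 2 distinct pieces. They look like related sheets of one shape, so recover p as a whole.
Next, the degree is 3 — the shape is more complex than any degree-2 surface.
Next, from the visible intercepts: one x-axis crossing is at x = -1; the surface avoids every integer z-axis point in the box.
Finally, matching integer coefficients to the picture gives p.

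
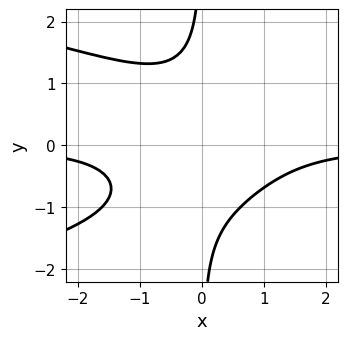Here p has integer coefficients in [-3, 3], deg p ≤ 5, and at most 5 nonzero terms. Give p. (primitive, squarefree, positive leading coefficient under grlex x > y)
First, deg p = 4. A generic line meets the curve in up to 4 points.
Then, reading off the gridlines: it misses every integer gridline on the y-axis; no x-intercept at any integer in the box.
Finally, together with the visible shape, these determine p as stated.

x*y^3 + x^2*y + 1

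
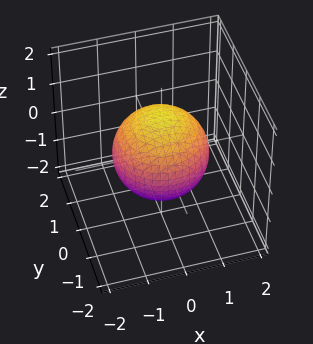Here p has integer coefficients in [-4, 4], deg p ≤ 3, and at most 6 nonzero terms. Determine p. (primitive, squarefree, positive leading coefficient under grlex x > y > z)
2*x^2 + 2*y^2 + 2*z^2 - 3

(a) Degree: no degree-1 surface has this shape, so deg p = 2.
(b) Symmetries: the z-axis is an axis of rotation, so x and y enter only as x² + y².
(c) Observable constraints: a circular section at z = 1 has radius between 0 and 1.
(d) Matching integer coefficients to the picture gives p.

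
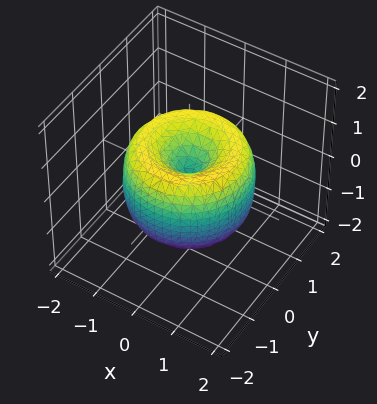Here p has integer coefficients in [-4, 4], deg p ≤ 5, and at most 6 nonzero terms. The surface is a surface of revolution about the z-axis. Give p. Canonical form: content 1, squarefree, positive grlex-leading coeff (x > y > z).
x^4 + 2*x^2*y^2 + y^4 - 2*x^2 - 2*y^2 + z^2

1. deg p = 4. No degree-3 surface has this shape.
2. Symmetries: every cross-section ⟂ z is a circle, so x, y appear only via x² + y².
3. Observable constraints: one x-axis crossing is at x = 0; one y-axis crossing is at y = 0.
4. These observations pin down the coefficients.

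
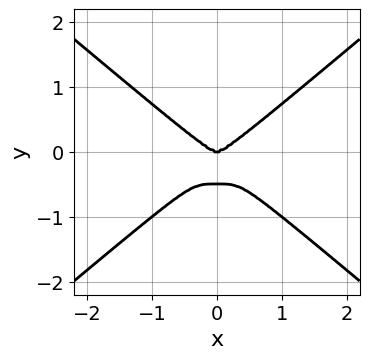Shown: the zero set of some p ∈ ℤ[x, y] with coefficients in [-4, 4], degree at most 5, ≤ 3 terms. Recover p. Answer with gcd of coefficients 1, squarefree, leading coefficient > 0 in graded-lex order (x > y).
x^4 - 2*y^4 - y^3

Degree: no degree-3 curve has this shape, so deg p = 4.
Symmetries: it's symmetric under x → −x, forcing even powers of x.
Observable constraints: it meets the y-axis at y = 0 (among the integer gridlines); one x-axis crossing is at x = 0.
Together with the visible shape, these determine p as stated.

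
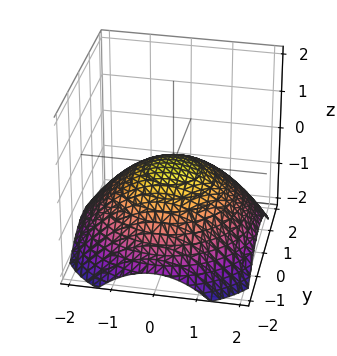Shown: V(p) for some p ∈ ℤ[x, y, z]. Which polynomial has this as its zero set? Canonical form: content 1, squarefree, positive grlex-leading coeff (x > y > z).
Degree: a single bowl opening along one axis; a quadric, so deg p = 2.
Symmetries: rotational symmetry about the z-axis ⇒ p depends on x, y only through x² + y².
Against the integer gridlines: it meets the y-axis at y = 0 (among the integer gridlines); it crosses the x-axis at the gridline x = 0; a circular section at z = -1 has radius between 1 and 2; it meets the z-axis at z = 0 (among the integer gridlines).
Fitting integer coefficients to these (and the overall shape) gives p.

x^2 + y^2 + 3*z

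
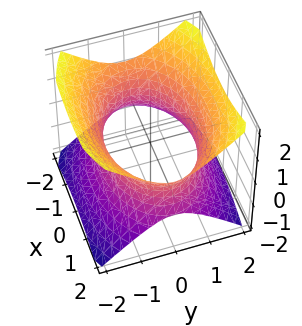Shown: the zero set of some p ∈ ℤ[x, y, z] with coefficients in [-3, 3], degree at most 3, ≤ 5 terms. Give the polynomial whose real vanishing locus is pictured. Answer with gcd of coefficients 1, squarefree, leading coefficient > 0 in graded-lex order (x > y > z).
x^2 + 2*y^2 - 2*z^2 - 3

(a) The degree is 2 — one connected sheet with a waist; a quadric.
(b) Symmetries: it's symmetric under y → −y, forcing even powers of y; it's symmetric under z → −z, forcing even powers of z; the x ↦ −x reflection is a symmetry, so x appears only in even powers.
(c) Reading off the gridlines: no z-intercept at any integer in the box.
(d) Putting this together gives p.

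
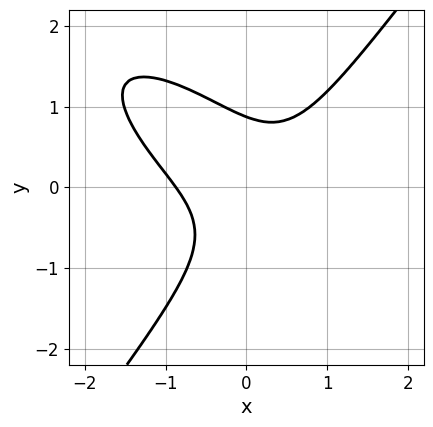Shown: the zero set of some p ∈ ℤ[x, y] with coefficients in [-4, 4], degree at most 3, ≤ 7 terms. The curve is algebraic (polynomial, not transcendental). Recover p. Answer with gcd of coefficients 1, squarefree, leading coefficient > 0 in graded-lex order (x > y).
3*x^3 + 3*x^2*y - 3*y^3 - 3*x*y + 2

First, deg p = 3.
Finally, putting this together gives p.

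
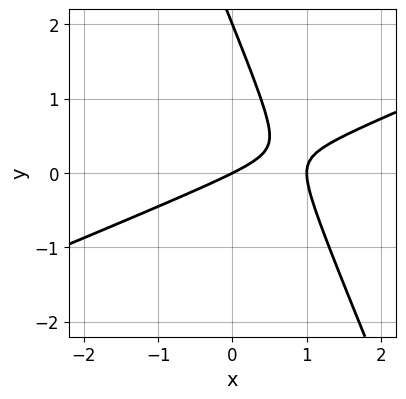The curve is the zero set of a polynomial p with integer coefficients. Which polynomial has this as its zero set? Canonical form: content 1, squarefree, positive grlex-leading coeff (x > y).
x^2 - 2*x*y - y^2 - x + 2*y

(a) deg p = 2.
(b) Against the integer gridlines: the x-axis gridline crossings are at x ∈ {0, 1}; the y-axis gridline crossings are at y ∈ {0, 2}.
(c) The integer polynomial consistent with all of this is the stated p.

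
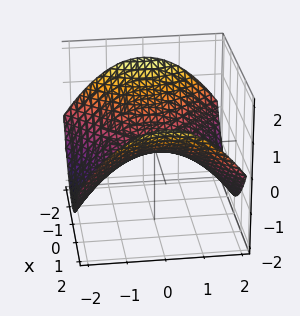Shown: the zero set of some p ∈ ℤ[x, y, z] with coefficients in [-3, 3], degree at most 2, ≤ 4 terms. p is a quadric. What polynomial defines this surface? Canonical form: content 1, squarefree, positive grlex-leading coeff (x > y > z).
1. Degree: a hyperbolic paraboloid; a quadric, so deg p = 2.
2. Symmetries: it's symmetric under y → −y, forcing even powers of y; the x ↦ −x reflection is a symmetry, so x appears only in even powers.
3. Against the integer gridlines: it meets the y-axis at y = 0 (among the integer gridlines); it crosses the x-axis at the gridline x = 0; it crosses the z-axis at the gridline z = 0.
4. Solving for integer coefficients yields p as stated.

x^2 - y^2 - 3*z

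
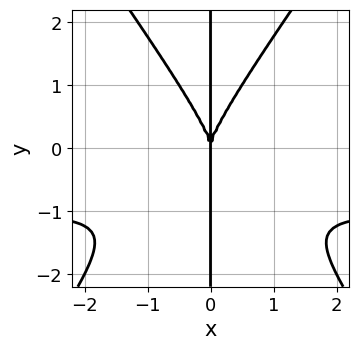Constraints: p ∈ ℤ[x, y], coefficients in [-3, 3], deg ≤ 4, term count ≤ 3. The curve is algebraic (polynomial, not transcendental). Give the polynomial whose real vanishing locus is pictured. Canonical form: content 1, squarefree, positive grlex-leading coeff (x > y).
(a) The degree is 4 — a generic line meets the curve in up to 4 points.
(b) Observable constraints: it crosses the x-axis at the gridline x = 0; the visible y-axis segment lies entirely on the curve.
(c) Together with the visible shape, these determine p as stated.

2*x^3*y - x*y^3 + 2*x^3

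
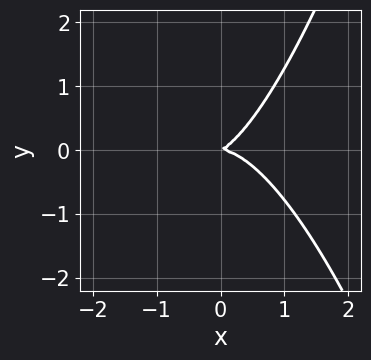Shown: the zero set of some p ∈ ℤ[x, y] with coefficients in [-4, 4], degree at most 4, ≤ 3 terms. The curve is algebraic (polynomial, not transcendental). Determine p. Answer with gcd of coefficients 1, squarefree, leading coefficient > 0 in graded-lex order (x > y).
2*x^3 + x*y - 2*y^2

(a) Degree: the shape is more complex than any degree-2 curve, so deg p = 3.
(b) From the visible intercepts: it crosses the y-axis at the gridline y = 0; it crosses the x-axis at the gridline x = 0.
(c) Matching integer coefficients to the picture gives p.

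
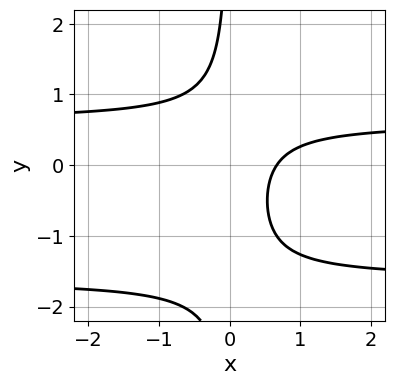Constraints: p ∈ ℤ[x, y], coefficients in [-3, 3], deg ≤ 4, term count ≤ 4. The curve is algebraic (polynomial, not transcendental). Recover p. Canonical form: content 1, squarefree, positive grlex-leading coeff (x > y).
3*x*y^2 + 3*x*y - 3*x + 2

First, deg p = 3.
Next, observable constraints: it misses every integer gridline on the y-axis.
Finally, matching integer coefficients to the picture gives p.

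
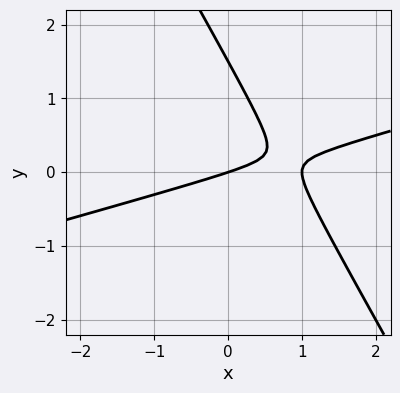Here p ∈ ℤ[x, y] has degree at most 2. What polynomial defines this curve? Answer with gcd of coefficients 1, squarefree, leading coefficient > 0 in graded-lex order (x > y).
deg p = 2. No degree-1 curve has this shape.
Against the integer gridlines: it meets the y-axis at y = 0 (among the integer gridlines); among the integer gridlines, it crosses the x-axis at x ∈ {0, 1}.
Fitting integer coefficients to these (and the overall shape) gives p.

x^2 - 3*x*y - 2*y^2 - x + 3*y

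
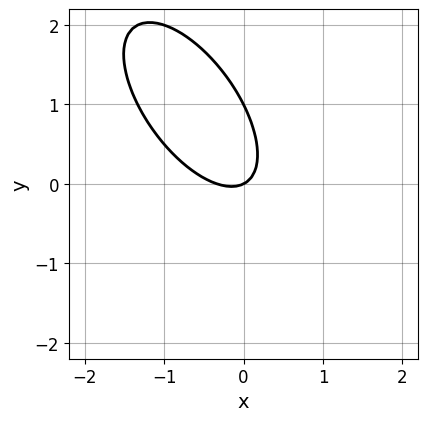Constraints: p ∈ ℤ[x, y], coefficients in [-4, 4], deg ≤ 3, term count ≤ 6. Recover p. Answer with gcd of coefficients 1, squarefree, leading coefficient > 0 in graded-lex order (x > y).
3*x^2 + 3*x*y + 2*y^2 + x - 2*y

deg p = 2. The shape is more complex than any degree-1 curve.
Checking where it meets the axes: among the integer gridlines, it crosses the y-axis at y ∈ {0, 1}; it crosses the x-axis at the gridline x = 0.
Matching integer coefficients to the picture gives p.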